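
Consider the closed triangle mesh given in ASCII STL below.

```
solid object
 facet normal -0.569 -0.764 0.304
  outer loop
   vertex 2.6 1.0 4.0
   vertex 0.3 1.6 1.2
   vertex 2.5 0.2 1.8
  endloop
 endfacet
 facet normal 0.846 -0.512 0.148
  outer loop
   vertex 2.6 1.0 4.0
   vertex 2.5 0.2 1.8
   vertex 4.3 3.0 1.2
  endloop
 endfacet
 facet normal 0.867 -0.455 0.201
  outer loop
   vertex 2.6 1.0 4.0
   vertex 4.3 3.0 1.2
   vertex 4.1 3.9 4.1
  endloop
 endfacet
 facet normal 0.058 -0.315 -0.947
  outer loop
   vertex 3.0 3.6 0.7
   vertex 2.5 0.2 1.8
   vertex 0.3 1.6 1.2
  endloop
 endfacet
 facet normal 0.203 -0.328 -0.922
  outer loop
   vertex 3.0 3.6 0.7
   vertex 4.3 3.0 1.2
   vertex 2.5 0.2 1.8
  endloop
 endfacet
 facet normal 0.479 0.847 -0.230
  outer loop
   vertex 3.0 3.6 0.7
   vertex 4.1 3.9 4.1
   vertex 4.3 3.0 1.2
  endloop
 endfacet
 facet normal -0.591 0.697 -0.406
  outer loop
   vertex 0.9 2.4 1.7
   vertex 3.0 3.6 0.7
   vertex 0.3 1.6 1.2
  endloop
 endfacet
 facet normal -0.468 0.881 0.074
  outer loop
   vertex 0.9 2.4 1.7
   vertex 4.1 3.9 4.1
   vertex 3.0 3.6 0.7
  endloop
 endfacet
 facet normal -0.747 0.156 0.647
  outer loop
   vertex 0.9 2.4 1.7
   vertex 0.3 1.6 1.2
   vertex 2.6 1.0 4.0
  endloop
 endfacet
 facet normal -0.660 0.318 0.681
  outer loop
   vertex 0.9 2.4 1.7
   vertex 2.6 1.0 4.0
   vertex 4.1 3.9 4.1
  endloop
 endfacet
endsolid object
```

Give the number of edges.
15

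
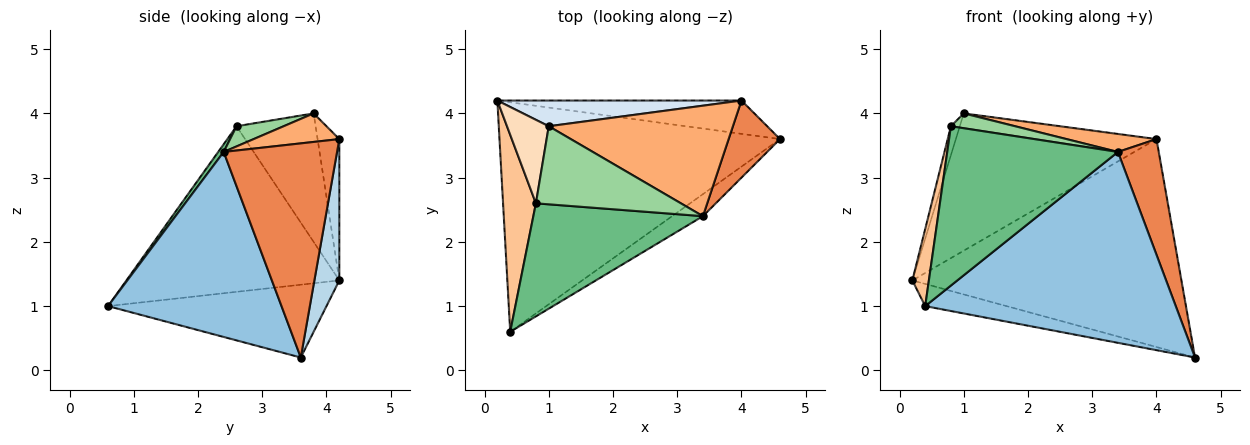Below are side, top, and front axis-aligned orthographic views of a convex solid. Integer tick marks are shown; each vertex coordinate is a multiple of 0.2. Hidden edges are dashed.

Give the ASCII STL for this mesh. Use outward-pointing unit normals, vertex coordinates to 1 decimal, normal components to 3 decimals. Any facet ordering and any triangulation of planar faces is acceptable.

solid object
 facet normal -0.250 0.093 -0.964
  outer loop
   vertex 0.4 0.6 1.0
   vertex 0.2 4.2 1.4
   vertex 4.6 3.6 0.2
  endloop
 endfacet
 facet normal 0.567 -0.819 -0.094
  outer loop
   vertex 3.4 2.4 3.4
   vertex 0.4 0.6 1.0
   vertex 4.6 3.6 0.2
  endloop
 endfacet
 facet normal 0.091 0.983 -0.157
  outer loop
   vertex 4.0 4.2 3.6
   vertex 4.6 3.6 0.2
   vertex 0.2 4.2 1.4
  endloop
 endfacet
 facet normal -0.106 0.977 0.183
  outer loop
   vertex 4.0 4.2 3.6
   vertex 0.2 4.2 1.4
   vertex 1.0 3.8 4.0
  endloop
 endfacet
 facet normal 0.918 -0.330 0.220
  outer loop
   vertex 4.0 4.2 3.6
   vertex 3.4 2.4 3.4
   vertex 4.6 3.6 0.2
  endloop
 endfacet
 facet normal 0.151 -0.159 0.976
  outer loop
   vertex 4.0 4.2 3.6
   vertex 1.0 3.8 4.0
   vertex 3.4 2.4 3.4
  endloop
 endfacet
 facet normal -0.978 -0.076 0.194
  outer loop
   vertex 0.8 2.6 3.8
   vertex 0.2 4.2 1.4
   vertex 0.4 0.6 1.0
  endloop
 endfacet
 facet normal -0.946 0.106 0.307
  outer loop
   vertex 0.8 2.6 3.8
   vertex 1.0 3.8 4.0
   vertex 0.2 4.2 1.4
  endloop
 endfacet
 facet normal 0.026 -0.815 0.579
  outer loop
   vertex 0.8 2.6 3.8
   vertex 0.4 0.6 1.0
   vertex 3.4 2.4 3.4
  endloop
 endfacet
 facet normal 0.136 -0.185 0.973
  outer loop
   vertex 0.8 2.6 3.8
   vertex 3.4 2.4 3.4
   vertex 1.0 3.8 4.0
  endloop
 endfacet
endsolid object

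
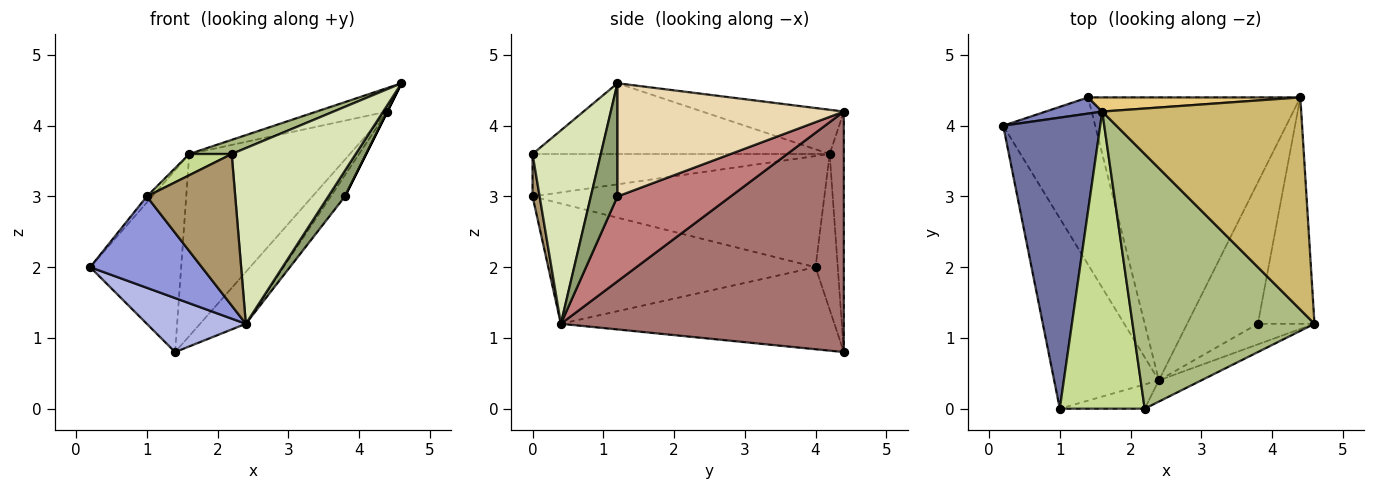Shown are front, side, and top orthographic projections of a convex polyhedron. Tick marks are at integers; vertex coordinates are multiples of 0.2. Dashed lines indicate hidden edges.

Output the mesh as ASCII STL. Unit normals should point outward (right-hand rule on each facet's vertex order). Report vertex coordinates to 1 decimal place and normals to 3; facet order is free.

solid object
 facet normal -0.753 0.014 0.657
  outer loop
   vertex 1.6 4.2 3.6
   vertex 0.2 4.0 2.0
   vertex 1.0 0.0 3.0
  endloop
 endfacet
 facet normal -0.237 0.968 0.086
  outer loop
   vertex 1.6 4.2 3.6
   vertex 1.4 4.4 0.8
   vertex 0.2 4.0 2.0
  endloop
 endfacet
 facet normal -0.719 -0.300 -0.626
  outer loop
   vertex 2.4 0.4 1.2
   vertex 1.0 0.0 3.0
   vertex 0.2 4.0 2.0
  endloop
 endfacet
 facet normal -0.647 -0.234 -0.725
  outer loop
   vertex 2.4 0.4 1.2
   vertex 0.2 4.0 2.0
   vertex 1.4 4.4 0.8
  endloop
 endfacet
 facet normal 0.781 -0.488 -0.390
  outer loop
   vertex 2.4 0.4 1.2
   vertex 3.8 1.2 3.0
   vertex 4.6 1.2 4.6
  endloop
 endfacet
 facet normal -0.362 -0.052 0.931
  outer loop
   vertex 2.2 0.0 3.6
   vertex 4.6 1.2 4.6
   vertex 1.6 4.2 3.6
  endloop
 endfacet
 facet normal -0.446 -0.064 0.893
  outer loop
   vertex 2.2 0.0 3.6
   vertex 1.6 4.2 3.6
   vertex 1.0 0.0 3.0
  endloop
 endfacet
 facet normal 0.479 -0.871 -0.105
  outer loop
   vertex 2.2 0.0 3.6
   vertex 2.4 0.4 1.2
   vertex 4.6 1.2 4.6
  endloop
 endfacet
 facet normal 0.079 -0.984 -0.157
  outer loop
   vertex 2.2 0.0 3.6
   vertex 1.0 0.0 3.0
   vertex 2.4 0.4 1.2
  endloop
 endfacet
 facet normal -0.216 0.108 0.970
  outer loop
   vertex 4.4 4.4 4.2
   vertex 1.6 4.2 3.6
   vertex 4.6 1.2 4.6
  endloop
 endfacet
 facet normal -0.087 0.993 0.077
  outer loop
   vertex 4.4 4.4 4.2
   vertex 1.4 4.4 0.8
   vertex 1.6 4.2 3.6
  endloop
 endfacet
 facet normal 0.894 0.000 -0.447
  outer loop
   vertex 4.4 4.4 4.2
   vertex 4.6 1.2 4.6
   vertex 3.8 1.2 3.0
  endloop
 endfacet
 facet normal 0.744 0.120 -0.657
  outer loop
   vertex 4.4 4.4 4.2
   vertex 2.4 0.4 1.2
   vertex 1.4 4.4 0.8
  endloop
 endfacet
 facet normal 0.765 0.096 -0.637
  outer loop
   vertex 4.4 4.4 4.2
   vertex 3.8 1.2 3.0
   vertex 2.4 0.4 1.2
  endloop
 endfacet
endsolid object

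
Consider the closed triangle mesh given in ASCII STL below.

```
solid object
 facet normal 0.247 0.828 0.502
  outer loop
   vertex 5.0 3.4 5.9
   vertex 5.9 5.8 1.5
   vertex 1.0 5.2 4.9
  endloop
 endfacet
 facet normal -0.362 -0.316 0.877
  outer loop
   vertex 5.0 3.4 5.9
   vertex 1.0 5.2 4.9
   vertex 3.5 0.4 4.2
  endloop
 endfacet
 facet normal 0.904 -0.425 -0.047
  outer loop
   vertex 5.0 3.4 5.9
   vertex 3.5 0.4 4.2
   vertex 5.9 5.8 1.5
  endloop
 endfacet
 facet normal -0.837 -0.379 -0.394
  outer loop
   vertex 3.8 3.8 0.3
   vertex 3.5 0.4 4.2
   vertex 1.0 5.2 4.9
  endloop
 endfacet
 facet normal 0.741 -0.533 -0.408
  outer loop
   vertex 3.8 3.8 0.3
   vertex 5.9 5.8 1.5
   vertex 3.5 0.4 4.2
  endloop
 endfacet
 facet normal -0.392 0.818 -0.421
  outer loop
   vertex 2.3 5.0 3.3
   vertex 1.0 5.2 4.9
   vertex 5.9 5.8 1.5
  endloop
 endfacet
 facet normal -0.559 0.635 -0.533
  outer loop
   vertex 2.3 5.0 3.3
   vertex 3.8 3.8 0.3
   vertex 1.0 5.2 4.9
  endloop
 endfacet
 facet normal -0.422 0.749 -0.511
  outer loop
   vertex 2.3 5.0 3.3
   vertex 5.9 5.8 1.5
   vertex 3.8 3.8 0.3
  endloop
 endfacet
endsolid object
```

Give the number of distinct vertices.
6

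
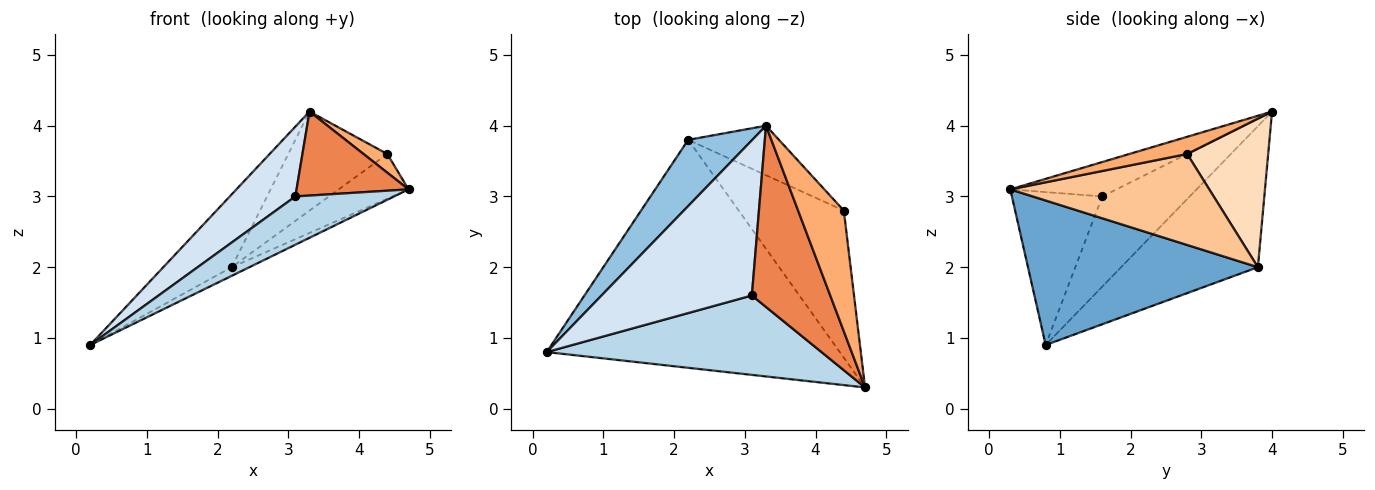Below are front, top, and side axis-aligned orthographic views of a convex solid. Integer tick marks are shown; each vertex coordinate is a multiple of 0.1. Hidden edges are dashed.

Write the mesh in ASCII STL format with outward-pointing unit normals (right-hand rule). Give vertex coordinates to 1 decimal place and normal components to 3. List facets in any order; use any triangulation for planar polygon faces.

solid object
 facet normal 0.442 0.034 -0.896
  outer loop
   vertex 2.2 3.8 2.0
   vertex 4.7 0.3 3.1
   vertex 0.2 0.8 0.9
  endloop
 endfacet
 facet normal -0.829 0.414 0.377
  outer loop
   vertex 2.2 3.8 2.0
   vertex 0.2 0.8 0.9
   vertex 3.3 4.0 4.2
  endloop
 endfacet
 facet normal -0.429 -0.469 0.772
  outer loop
   vertex 3.1 1.6 3.0
   vertex 0.2 0.8 0.9
   vertex 4.7 0.3 3.1
  endloop
 endfacet
 facet normal -0.480 -0.360 0.800
  outer loop
   vertex 3.1 1.6 3.0
   vertex 3.3 4.0 4.2
   vertex 0.2 0.8 0.9
  endloop
 endfacet
 facet normal -0.370 -0.391 0.843
  outer loop
   vertex 3.1 1.6 3.0
   vertex 4.7 0.3 3.1
   vertex 3.3 4.0 4.2
  endloop
 endfacet
 facet normal 0.349 -0.143 0.926
  outer loop
   vertex 4.4 2.8 3.6
   vertex 3.3 4.0 4.2
   vertex 4.7 0.3 3.1
  endloop
 endfacet
 facet normal 0.638 0.224 -0.737
  outer loop
   vertex 4.4 2.8 3.6
   vertex 4.7 0.3 3.1
   vertex 2.2 3.8 2.0
  endloop
 endfacet
 facet normal 0.591 0.722 -0.361
  outer loop
   vertex 4.4 2.8 3.6
   vertex 2.2 3.8 2.0
   vertex 3.3 4.0 4.2
  endloop
 endfacet
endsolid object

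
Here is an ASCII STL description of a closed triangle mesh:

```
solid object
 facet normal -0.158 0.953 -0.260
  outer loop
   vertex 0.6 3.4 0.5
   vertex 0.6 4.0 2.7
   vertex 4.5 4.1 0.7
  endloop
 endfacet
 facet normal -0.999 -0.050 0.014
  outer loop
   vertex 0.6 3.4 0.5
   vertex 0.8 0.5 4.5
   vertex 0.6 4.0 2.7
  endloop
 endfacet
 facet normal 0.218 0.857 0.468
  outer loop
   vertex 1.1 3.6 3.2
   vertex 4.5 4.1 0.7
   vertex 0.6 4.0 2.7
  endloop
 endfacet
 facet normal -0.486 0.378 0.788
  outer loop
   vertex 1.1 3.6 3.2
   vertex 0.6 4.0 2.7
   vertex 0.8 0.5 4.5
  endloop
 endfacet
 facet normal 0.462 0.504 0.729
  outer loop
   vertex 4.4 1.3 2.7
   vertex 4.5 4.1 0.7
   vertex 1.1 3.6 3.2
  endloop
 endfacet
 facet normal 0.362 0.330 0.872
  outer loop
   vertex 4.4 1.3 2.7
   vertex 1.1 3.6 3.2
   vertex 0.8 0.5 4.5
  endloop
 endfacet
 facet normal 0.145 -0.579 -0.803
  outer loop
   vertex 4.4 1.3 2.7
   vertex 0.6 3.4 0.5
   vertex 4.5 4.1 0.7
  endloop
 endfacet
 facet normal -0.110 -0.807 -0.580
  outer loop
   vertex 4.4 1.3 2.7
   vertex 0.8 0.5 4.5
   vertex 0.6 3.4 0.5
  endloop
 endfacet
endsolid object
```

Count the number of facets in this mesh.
8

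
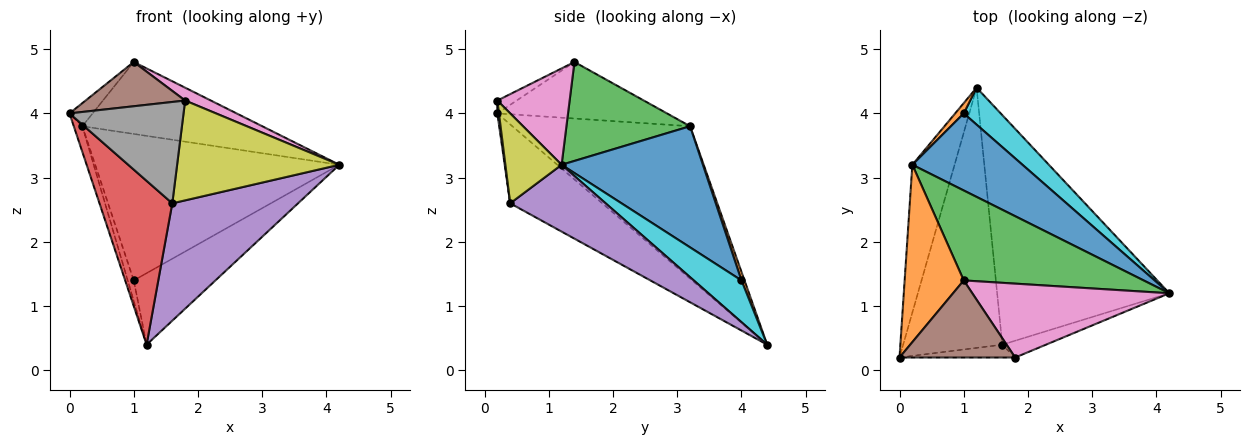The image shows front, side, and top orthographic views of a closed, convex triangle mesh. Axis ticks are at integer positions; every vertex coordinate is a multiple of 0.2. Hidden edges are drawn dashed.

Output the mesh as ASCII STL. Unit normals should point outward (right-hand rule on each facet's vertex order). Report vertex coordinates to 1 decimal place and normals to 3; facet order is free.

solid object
 facet normal -0.963 0.046 -0.267
  outer loop
   vertex 0.2 3.2 3.8
   vertex 1.2 4.4 0.4
   vertex 0.0 0.2 4.0
  endloop
 endfacet
 facet normal -0.688 0.094 0.719
  outer loop
   vertex 0.2 3.2 3.8
   vertex 0.0 0.2 4.0
   vertex 1.0 1.4 4.8
  endloop
 endfacet
 facet normal 0.395 0.574 0.717
  outer loop
   vertex 0.2 3.2 3.8
   vertex 1.0 1.4 4.8
   vertex 4.2 1.2 3.2
  endloop
 endfacet
 facet normal -0.559 -0.442 -0.702
  outer loop
   vertex 1.6 0.4 2.6
   vertex 0.0 0.2 4.0
   vertex 1.2 4.4 0.4
  endloop
 endfacet
 facet normal 0.327 -0.430 -0.842
  outer loop
   vertex 1.6 0.4 2.6
   vertex 1.2 4.4 0.4
   vertex 4.2 1.2 3.2
  endloop
 endfacet
 facet normal -0.096 -0.496 0.863
  outer loop
   vertex 1.8 0.2 4.2
   vertex 1.0 1.4 4.8
   vertex 0.0 0.2 4.0
  endloop
 endfacet
 facet normal 0.434 -0.154 0.888
  outer loop
   vertex 1.8 0.2 4.2
   vertex 4.2 1.2 3.2
   vertex 1.0 1.4 4.8
  endloop
 endfacet
 facet normal 0.014 -0.992 -0.126
  outer loop
   vertex 1.8 0.2 4.2
   vertex 0.0 0.2 4.0
   vertex 1.6 0.4 2.6
  endloop
 endfacet
 facet normal 0.323 -0.933 -0.157
  outer loop
   vertex 1.8 0.2 4.2
   vertex 1.6 0.4 2.6
   vertex 4.2 1.2 3.2
  endloop
 endfacet
 facet normal 0.461 0.788 0.408
  outer loop
   vertex 1.0 4.0 1.4
   vertex 4.2 1.2 3.2
   vertex 1.2 4.4 0.4
  endloop
 endfacet
 facet normal 0.456 0.788 0.415
  outer loop
   vertex 1.0 4.0 1.4
   vertex 0.2 3.2 3.8
   vertex 4.2 1.2 3.2
  endloop
 endfacet
 facet normal 0.408 0.816 0.408
  outer loop
   vertex 1.0 4.0 1.4
   vertex 1.2 4.4 0.4
   vertex 0.2 3.2 3.8
  endloop
 endfacet
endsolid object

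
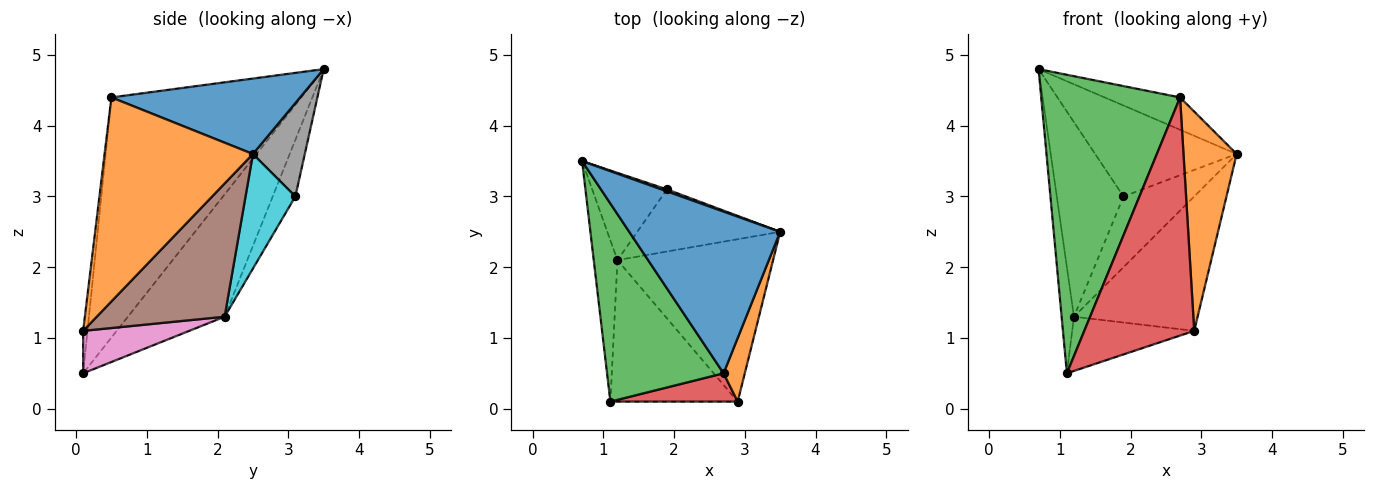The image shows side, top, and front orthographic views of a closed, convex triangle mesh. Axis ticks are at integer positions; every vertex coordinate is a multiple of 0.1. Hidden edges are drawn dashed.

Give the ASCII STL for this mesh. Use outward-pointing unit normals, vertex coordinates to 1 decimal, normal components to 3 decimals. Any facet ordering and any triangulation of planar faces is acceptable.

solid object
 facet normal 0.440 0.176 0.880
  outer loop
   vertex 2.7 0.5 4.4
   vertex 3.5 2.5 3.6
   vertex 0.7 3.5 4.8
  endloop
 endfacet
 facet normal 0.937 -0.336 0.097
  outer loop
   vertex 2.7 0.5 4.4
   vertex 2.9 0.1 1.1
   vertex 3.5 2.5 3.6
  endloop
 endfacet
 facet normal -0.752 -0.550 0.365
  outer loop
   vertex 2.7 0.5 4.4
   vertex 0.7 3.5 4.8
   vertex 1.1 0.1 0.5
  endloop
 endfacet
 facet normal -0.039 -0.992 0.118
  outer loop
   vertex 2.7 0.5 4.4
   vertex 1.1 0.1 0.5
   vertex 2.9 0.1 1.1
  endloop
 endfacet
 facet normal -0.974 0.124 -0.189
  outer loop
   vertex 1.2 2.1 1.3
   vertex 1.1 0.1 0.5
   vertex 0.7 3.5 4.8
  endloop
 endfacet
 facet normal 0.551 0.532 -0.643
  outer loop
   vertex 1.2 2.1 1.3
   vertex 3.5 2.5 3.6
   vertex 2.9 0.1 1.1
  endloop
 endfacet
 facet normal 0.297 0.342 -0.892
  outer loop
   vertex 1.2 2.1 1.3
   vertex 2.9 0.1 1.1
   vertex 1.1 0.1 0.5
  endloop
 endfacet
 facet normal 0.344 0.939 0.021
  outer loop
   vertex 1.9 3.1 3.0
   vertex 0.7 3.5 4.8
   vertex 3.5 2.5 3.6
  endloop
 endfacet
 facet normal -0.296 0.872 -0.391
  outer loop
   vertex 1.9 3.1 3.0
   vertex 1.2 2.1 1.3
   vertex 0.7 3.5 4.8
  endloop
 endfacet
 facet normal 0.468 0.664 -0.583
  outer loop
   vertex 1.9 3.1 3.0
   vertex 3.5 2.5 3.6
   vertex 1.2 2.1 1.3
  endloop
 endfacet
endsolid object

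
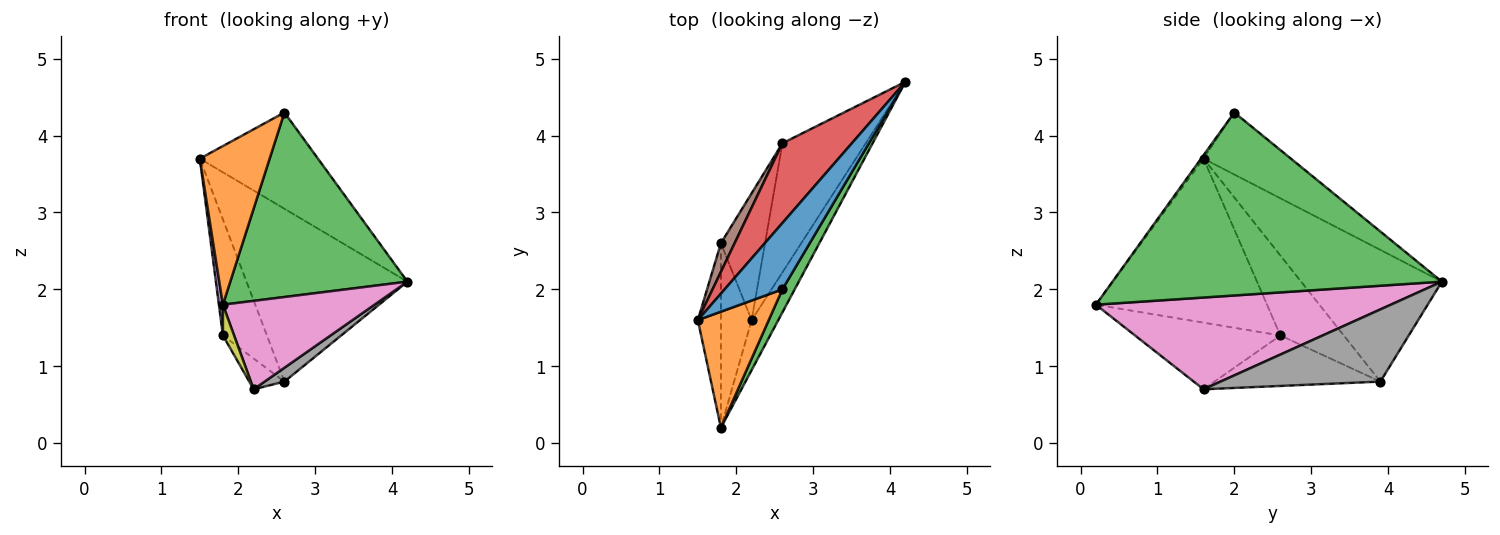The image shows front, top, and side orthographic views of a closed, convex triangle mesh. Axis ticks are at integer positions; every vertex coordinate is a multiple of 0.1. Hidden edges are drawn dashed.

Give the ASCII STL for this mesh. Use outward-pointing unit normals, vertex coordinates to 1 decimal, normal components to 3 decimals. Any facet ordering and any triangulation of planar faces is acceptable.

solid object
 facet normal -0.520 0.703 0.485
  outer loop
   vertex 2.6 2.0 4.3
   vertex 4.2 4.7 2.1
   vertex 1.5 1.6 3.7
  endloop
 endfacet
 facet normal -0.028 -0.807 0.590
  outer loop
   vertex 2.6 2.0 4.3
   vertex 1.5 1.6 3.7
   vertex 1.8 0.2 1.8
  endloop
 endfacet
 facet normal 0.879 -0.473 0.059
  outer loop
   vertex 2.6 2.0 4.3
   vertex 1.8 0.2 1.8
   vertex 4.2 4.7 2.1
  endloop
 endfacet
 facet normal -0.622 0.711 0.328
  outer loop
   vertex 2.6 3.9 0.8
   vertex 1.5 1.6 3.7
   vertex 4.2 4.7 2.1
  endloop
 endfacet
 facet normal -0.990 -0.023 -0.139
  outer loop
   vertex 1.8 2.6 1.4
   vertex 1.8 0.2 1.8
   vertex 1.5 1.6 3.7
  endloop
 endfacet
 facet normal -0.813 0.565 0.140
  outer loop
   vertex 1.8 2.6 1.4
   vertex 1.5 1.6 3.7
   vertex 2.6 3.9 0.8
  endloop
 endfacet
 facet normal 0.861 -0.443 -0.250
  outer loop
   vertex 2.2 1.6 0.7
   vertex 4.2 4.7 2.1
   vertex 1.8 0.2 1.8
  endloop
 endfacet
 facet normal 0.653 -0.081 -0.753
  outer loop
   vertex 2.2 1.6 0.7
   vertex 2.6 3.9 0.8
   vertex 4.2 4.7 2.1
  endloop
 endfacet
 facet normal -0.906 -0.070 -0.418
  outer loop
   vertex 2.2 1.6 0.7
   vertex 1.8 0.2 1.8
   vertex 1.8 2.6 1.4
  endloop
 endfacet
 facet normal -0.743 0.158 -0.650
  outer loop
   vertex 2.2 1.6 0.7
   vertex 1.8 2.6 1.4
   vertex 2.6 3.9 0.8
  endloop
 endfacet
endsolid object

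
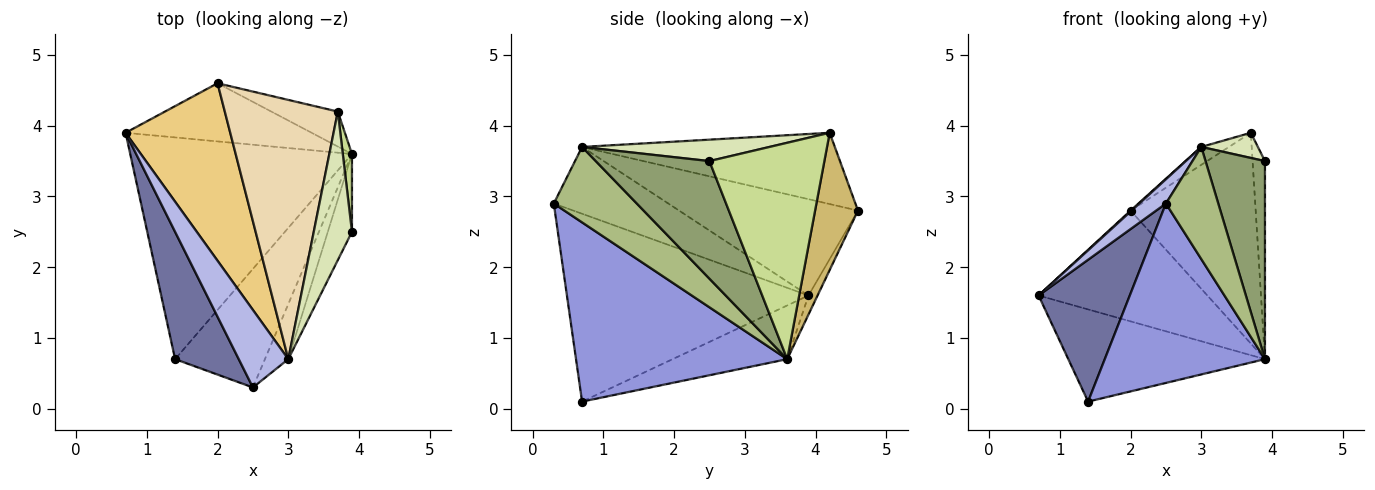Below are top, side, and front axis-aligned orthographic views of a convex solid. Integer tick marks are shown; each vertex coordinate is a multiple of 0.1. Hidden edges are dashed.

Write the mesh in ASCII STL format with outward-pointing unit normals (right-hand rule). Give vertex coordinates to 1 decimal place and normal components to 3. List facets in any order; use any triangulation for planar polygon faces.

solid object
 facet normal -0.892 -0.337 0.302
  outer loop
   vertex 2.5 0.3 2.9
   vertex 0.7 3.9 1.6
   vertex 1.4 0.7 0.1
  endloop
 endfacet
 facet normal -0.218 0.375 -0.901
  outer loop
   vertex 3.9 3.6 0.7
   vertex 1.4 0.7 0.1
   vertex 0.7 3.9 1.6
  endloop
 endfacet
 facet normal 0.740 -0.561 -0.371
  outer loop
   vertex 3.9 3.6 0.7
   vertex 2.5 0.3 2.9
   vertex 1.4 0.7 0.1
  endloop
 endfacet
 facet normal -0.790 -0.184 0.585
  outer loop
   vertex 3.0 0.7 3.7
   vertex 0.7 3.9 1.6
   vertex 2.5 0.3 2.9
  endloop
 endfacet
 facet normal 0.872 -0.456 -0.179
  outer loop
   vertex 3.0 0.7 3.7
   vertex 3.9 3.6 0.7
   vertex 3.9 2.5 3.5
  endloop
 endfacet
 facet normal 0.818 -0.516 -0.253
  outer loop
   vertex 3.0 0.7 3.7
   vertex 2.5 0.3 2.9
   vertex 3.9 3.6 0.7
  endloop
 endfacet
 facet normal 0.993 0.107 0.042
  outer loop
   vertex 3.7 4.2 3.9
   vertex 3.9 2.5 3.5
   vertex 3.9 3.6 0.7
  endloop
 endfacet
 facet normal 0.484 -0.146 0.863
  outer loop
   vertex 3.7 4.2 3.9
   vertex 3.0 0.7 3.7
   vertex 3.9 2.5 3.5
  endloop
 endfacet
 facet normal -0.048 0.884 -0.464
  outer loop
   vertex 2.0 4.6 2.8
   vertex 3.9 3.6 0.7
   vertex 0.7 3.9 1.6
  endloop
 endfacet
 facet normal 0.320 0.935 -0.155
  outer loop
   vertex 2.0 4.6 2.8
   vertex 3.7 4.2 3.9
   vertex 3.9 3.6 0.7
  endloop
 endfacet
 facet normal -0.677 -0.004 0.736
  outer loop
   vertex 2.0 4.6 2.8
   vertex 0.7 3.9 1.6
   vertex 3.0 0.7 3.7
  endloop
 endfacet
 facet normal -0.533 0.058 0.844
  outer loop
   vertex 2.0 4.6 2.8
   vertex 3.0 0.7 3.7
   vertex 3.7 4.2 3.9
  endloop
 endfacet
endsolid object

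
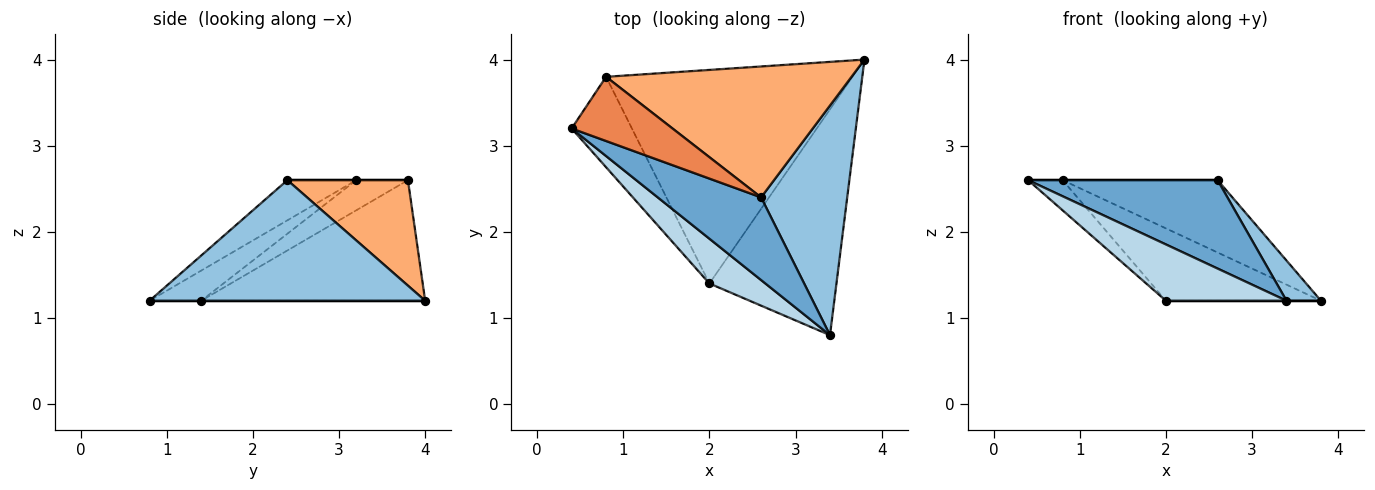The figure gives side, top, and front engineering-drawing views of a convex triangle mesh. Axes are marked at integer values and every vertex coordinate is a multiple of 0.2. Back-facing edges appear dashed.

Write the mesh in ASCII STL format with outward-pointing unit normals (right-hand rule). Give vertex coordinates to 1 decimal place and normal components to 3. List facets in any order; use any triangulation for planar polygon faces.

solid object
 facet normal -0.257 -0.706 0.660
  outer loop
   vertex 2.6 2.4 2.6
   vertex 0.4 3.2 2.6
   vertex 3.4 0.8 1.2
  endloop
 endfacet
 facet normal 0.810 -0.101 0.578
  outer loop
   vertex 2.6 2.4 2.6
   vertex 3.4 0.8 1.2
   vertex 3.8 4.0 1.2
  endloop
 endfacet
 facet normal -0.318 -0.742 0.590
  outer loop
   vertex 2.0 1.4 1.2
   vertex 3.4 0.8 1.2
   vertex 0.4 3.2 2.6
  endloop
 endfacet
 facet normal 0.000 0.000 -1.000
  outer loop
   vertex 2.0 1.4 1.2
   vertex 3.8 4.0 1.2
   vertex 3.4 0.8 1.2
  endloop
 endfacet
 facet normal 0.000 0.000 1.000
  outer loop
   vertex 0.8 3.8 2.6
   vertex 0.4 3.2 2.6
   vertex 2.6 2.4 2.6
  endloop
 endfacet
 facet normal 0.352 0.453 0.819
  outer loop
   vertex 0.8 3.8 2.6
   vertex 2.6 2.4 2.6
   vertex 3.8 4.0 1.2
  endloop
 endfacet
 facet normal -0.429 0.286 -0.857
  outer loop
   vertex 0.8 3.8 2.6
   vertex 2.0 1.4 1.2
   vertex 0.4 3.2 2.6
  endloop
 endfacet
 facet normal -0.420 0.291 -0.859
  outer loop
   vertex 0.8 3.8 2.6
   vertex 3.8 4.0 1.2
   vertex 2.0 1.4 1.2
  endloop
 endfacet
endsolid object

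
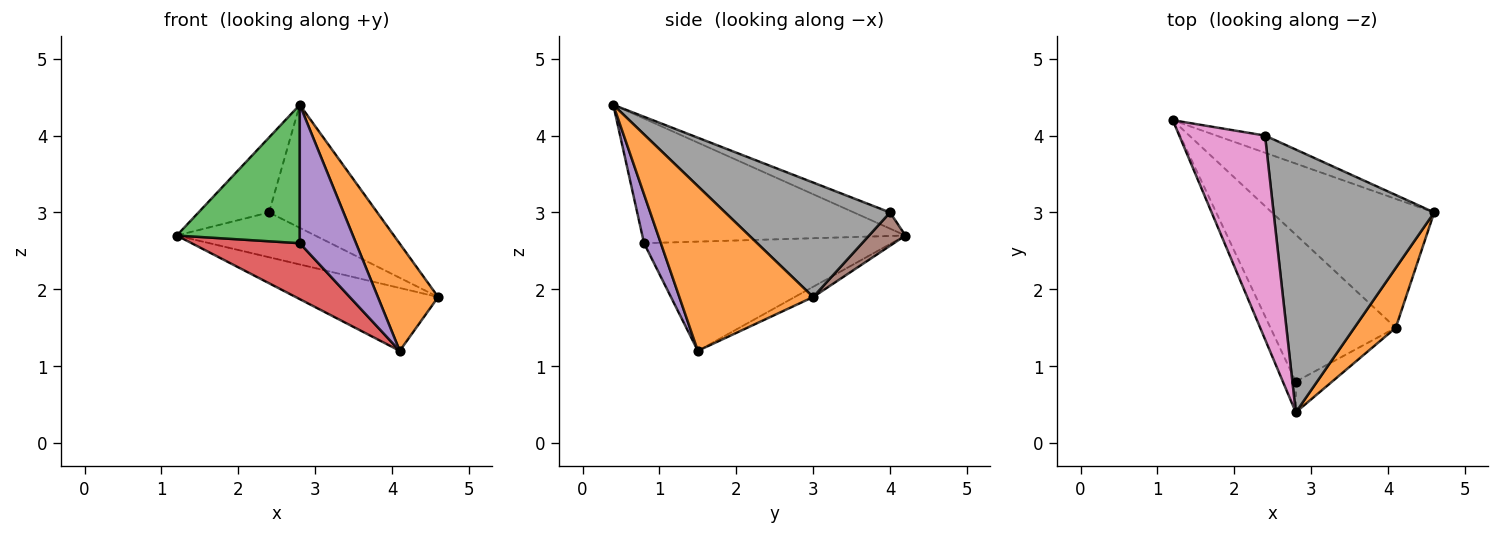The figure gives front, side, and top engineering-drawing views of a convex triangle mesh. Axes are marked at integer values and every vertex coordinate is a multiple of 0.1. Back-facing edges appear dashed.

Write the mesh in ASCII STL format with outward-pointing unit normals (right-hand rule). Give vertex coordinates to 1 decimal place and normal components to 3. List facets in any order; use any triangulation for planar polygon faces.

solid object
 facet normal -0.057 0.438 -0.897
  outer loop
   vertex 4.1 1.5 1.2
   vertex 1.2 4.2 2.7
   vertex 4.6 3.0 1.9
  endloop
 endfacet
 facet normal 0.889 -0.400 0.223
  outer loop
   vertex 4.1 1.5 1.2
   vertex 4.6 3.0 1.9
   vertex 2.8 0.4 4.4
  endloop
 endfacet
 facet normal -0.902 -0.422 -0.094
  outer loop
   vertex 2.8 0.8 2.6
   vertex 2.8 0.4 4.4
   vertex 1.2 4.2 2.7
  endloop
 endfacet
 facet normal -0.632 -0.276 -0.724
  outer loop
   vertex 2.8 0.8 2.6
   vertex 1.2 4.2 2.7
   vertex 4.1 1.5 1.2
  endloop
 endfacet
 facet normal 0.280 -0.937 -0.208
  outer loop
   vertex 2.8 0.8 2.6
   vertex 4.1 1.5 1.2
   vertex 2.8 0.4 4.4
  endloop
 endfacet
 facet normal 0.238 0.907 -0.348
  outer loop
   vertex 2.4 4.0 3.0
   vertex 4.6 3.0 1.9
   vertex 1.2 4.2 2.7
  endloop
 endfacet
 facet normal -0.174 0.340 0.924
  outer loop
   vertex 2.4 4.0 3.0
   vertex 1.2 4.2 2.7
   vertex 2.8 0.4 4.4
  endloop
 endfacet
 facet normal 0.542 0.356 0.761
  outer loop
   vertex 2.4 4.0 3.0
   vertex 2.8 0.4 4.4
   vertex 4.6 3.0 1.9
  endloop
 endfacet
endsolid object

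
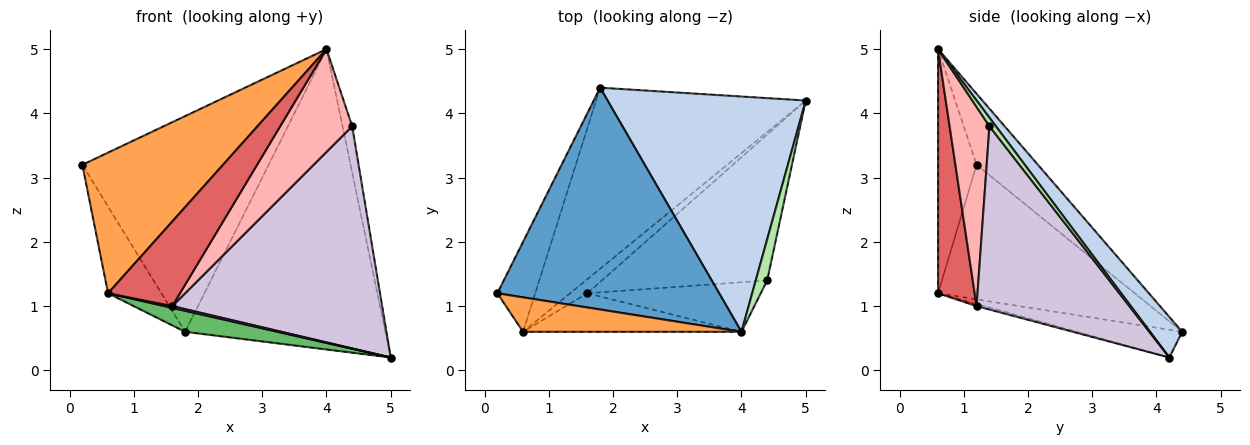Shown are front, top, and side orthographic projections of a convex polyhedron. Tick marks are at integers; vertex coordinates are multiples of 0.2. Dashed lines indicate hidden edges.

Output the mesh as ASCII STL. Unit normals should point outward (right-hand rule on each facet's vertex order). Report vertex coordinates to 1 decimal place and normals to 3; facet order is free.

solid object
 facet normal -0.224 0.680 0.699
  outer loop
   vertex 1.8 4.4 0.6
   vertex 0.2 1.2 3.2
   vertex 4.0 0.6 5.0
  endloop
 endfacet
 facet normal 0.125 0.781 0.612
  outer loop
   vertex 1.8 4.4 0.6
   vertex 4.0 0.6 5.0
   vertex 5.0 4.2 0.2
  endloop
 endfacet
 facet normal -0.257 -0.939 0.230
  outer loop
   vertex 0.6 0.6 1.2
   vertex 4.0 0.6 5.0
   vertex 0.2 1.2 3.2
  endloop
 endfacet
 facet normal -0.931 0.253 -0.262
  outer loop
   vertex 0.6 0.6 1.2
   vertex 0.2 1.2 3.2
   vertex 1.8 4.4 0.6
  endloop
 endfacet
 facet normal -0.130 -0.114 -0.985
  outer loop
   vertex 0.6 0.6 1.2
   vertex 1.8 4.4 0.6
   vertex 5.0 4.2 0.2
  endloop
 endfacet
 facet normal 0.446 0.669 0.595
  outer loop
   vertex 4.4 1.4 3.8
   vertex 5.0 4.2 0.2
   vertex 4.0 0.6 5.0
  endloop
 endfacet
 facet normal 0.420 -0.826 -0.376
  outer loop
   vertex 1.6 1.2 1.0
   vertex 4.0 0.6 5.0
   vertex 0.6 0.6 1.2
  endloop
 endfacet
 facet normal 0.446 -0.806 -0.389
  outer loop
   vertex 1.6 1.2 1.0
   vertex 4.4 1.4 3.8
   vertex 4.0 0.6 5.0
  endloop
 endfacet
 facet normal -0.123 -0.123 -0.985
  outer loop
   vertex 1.6 1.2 1.0
   vertex 0.6 0.6 1.2
   vertex 5.0 4.2 0.2
  endloop
 endfacet
 facet normal 0.520 -0.714 -0.469
  outer loop
   vertex 1.6 1.2 1.0
   vertex 5.0 4.2 0.2
   vertex 4.4 1.4 3.8
  endloop
 endfacet
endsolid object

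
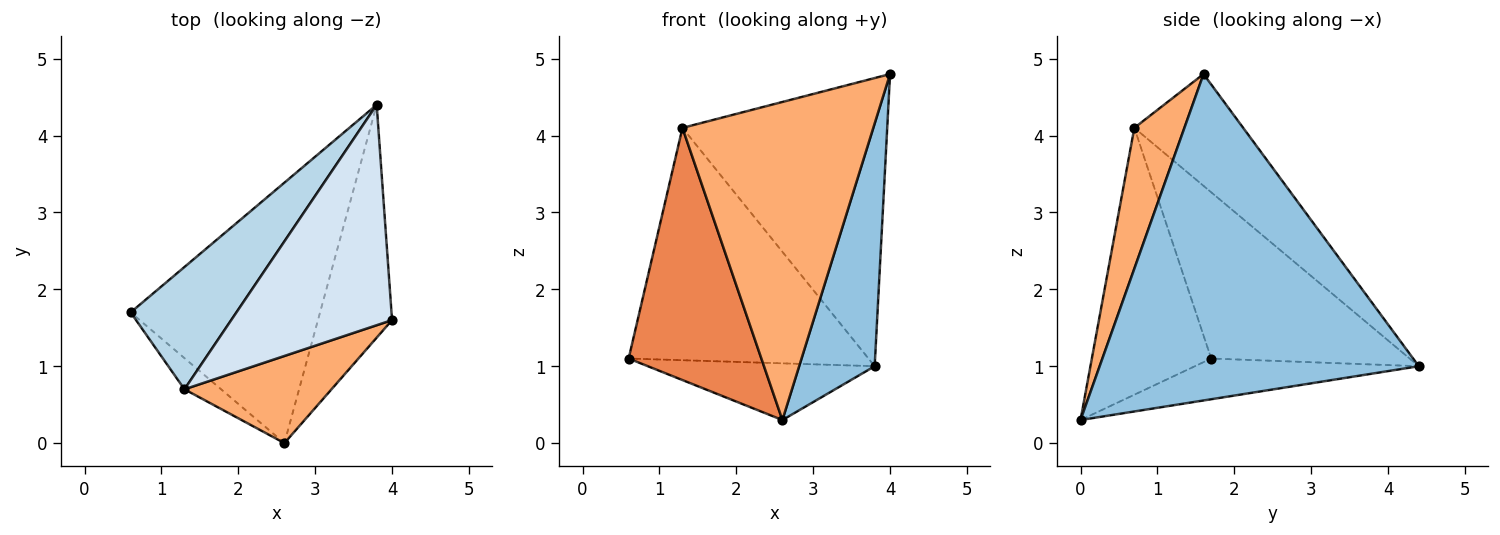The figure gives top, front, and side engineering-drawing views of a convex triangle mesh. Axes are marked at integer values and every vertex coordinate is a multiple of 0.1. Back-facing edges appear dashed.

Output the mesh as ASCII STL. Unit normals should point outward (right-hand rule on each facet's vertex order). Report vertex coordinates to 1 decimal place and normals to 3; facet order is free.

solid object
 facet normal -0.206 0.208 -0.956
  outer loop
   vertex 2.6 0.0 0.3
   vertex 0.6 1.7 1.1
   vertex 3.8 4.4 1.0
  endloop
 endfacet
 facet normal 0.950 -0.225 -0.216
  outer loop
   vertex 2.6 0.0 0.3
   vertex 3.8 4.4 1.0
   vertex 4.0 1.6 4.8
  endloop
 endfacet
 facet normal -0.591 0.714 0.376
  outer loop
   vertex 1.3 0.7 4.1
   vertex 3.8 4.4 1.0
   vertex 0.6 1.7 1.1
  endloop
 endfacet
 facet normal -0.389 0.732 0.560
  outer loop
   vertex 1.3 0.7 4.1
   vertex 4.0 1.6 4.8
   vertex 3.8 4.4 1.0
  endloop
 endfacet
 facet normal -0.666 -0.740 -0.091
  outer loop
   vertex 1.3 0.7 4.1
   vertex 0.6 1.7 1.1
   vertex 2.6 0.0 0.3
  endloop
 endfacet
 facet normal 0.245 -0.935 0.256
  outer loop
   vertex 1.3 0.7 4.1
   vertex 2.6 0.0 0.3
   vertex 4.0 1.6 4.8
  endloop
 endfacet
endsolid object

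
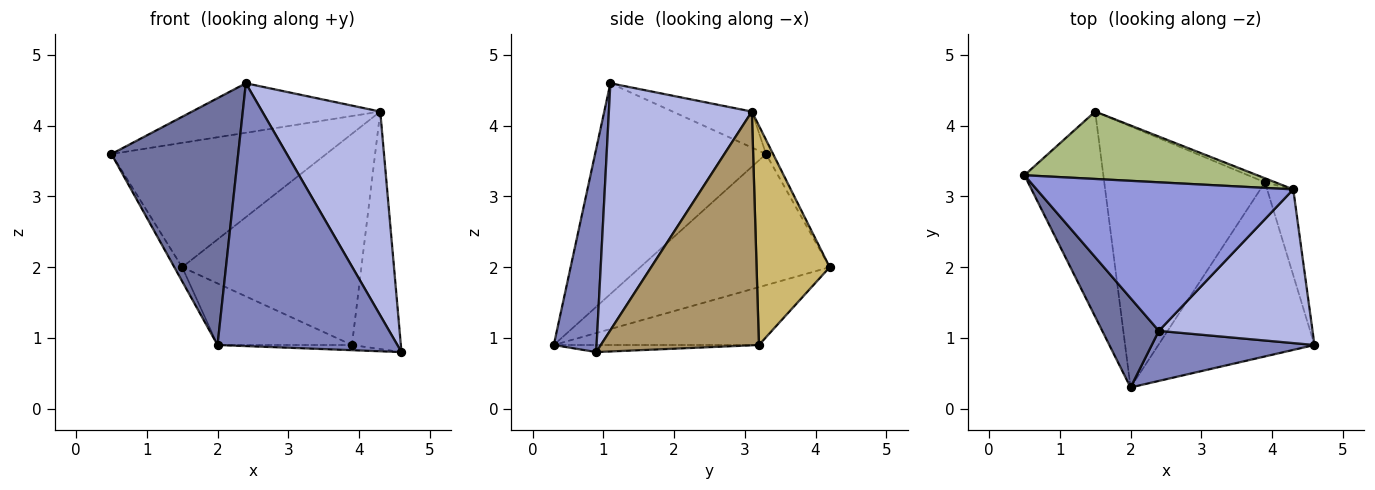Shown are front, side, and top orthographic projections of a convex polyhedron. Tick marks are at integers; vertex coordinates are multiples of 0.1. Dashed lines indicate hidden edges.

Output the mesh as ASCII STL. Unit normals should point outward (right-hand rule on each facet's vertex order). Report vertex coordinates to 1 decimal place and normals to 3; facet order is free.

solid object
 facet normal -0.785 -0.582 0.211
  outer loop
   vertex 2.4 1.1 4.6
   vertex 0.5 3.3 3.6
   vertex 2.0 0.3 0.9
  endloop
 endfacet
 facet normal 0.228 -0.957 0.182
  outer loop
   vertex 2.4 1.1 4.6
   vertex 2.0 0.3 0.9
   vertex 4.6 0.9 0.8
  endloop
 endfacet
 facet normal -0.132 0.313 0.940
  outer loop
   vertex 4.3 3.1 4.2
   vertex 0.5 3.3 3.6
   vertex 2.4 1.1 4.6
  endloop
 endfacet
 facet normal 0.695 -0.574 0.433
  outer loop
   vertex 4.3 3.1 4.2
   vertex 2.4 1.1 4.6
   vertex 4.6 0.9 0.8
  endloop
 endfacet
 facet normal -0.856 0.036 -0.515
  outer loop
   vertex 1.5 4.2 2.0
   vertex 2.0 0.3 0.9
   vertex 0.5 3.3 3.6
  endloop
 endfacet
 facet normal -0.029 0.879 0.476
  outer loop
   vertex 1.5 4.2 2.0
   vertex 0.5 3.3 3.6
   vertex 4.3 3.1 4.2
  endloop
 endfacet
 facet normal -0.045 0.030 -0.999
  outer loop
   vertex 3.9 3.2 0.9
   vertex 4.6 0.9 0.8
   vertex 2.0 0.3 0.9
  endloop
 endfacet
 facet normal -0.331 0.217 -0.919
  outer loop
   vertex 3.9 3.2 0.9
   vertex 2.0 0.3 0.9
   vertex 1.5 4.2 2.0
  endloop
 endfacet
 facet normal 0.950 0.294 -0.106
  outer loop
   vertex 3.9 3.2 0.9
   vertex 4.3 3.1 4.2
   vertex 4.6 0.9 0.8
  endloop
 endfacet
 facet normal 0.378 0.926 -0.018
  outer loop
   vertex 3.9 3.2 0.9
   vertex 1.5 4.2 2.0
   vertex 4.3 3.1 4.2
  endloop
 endfacet
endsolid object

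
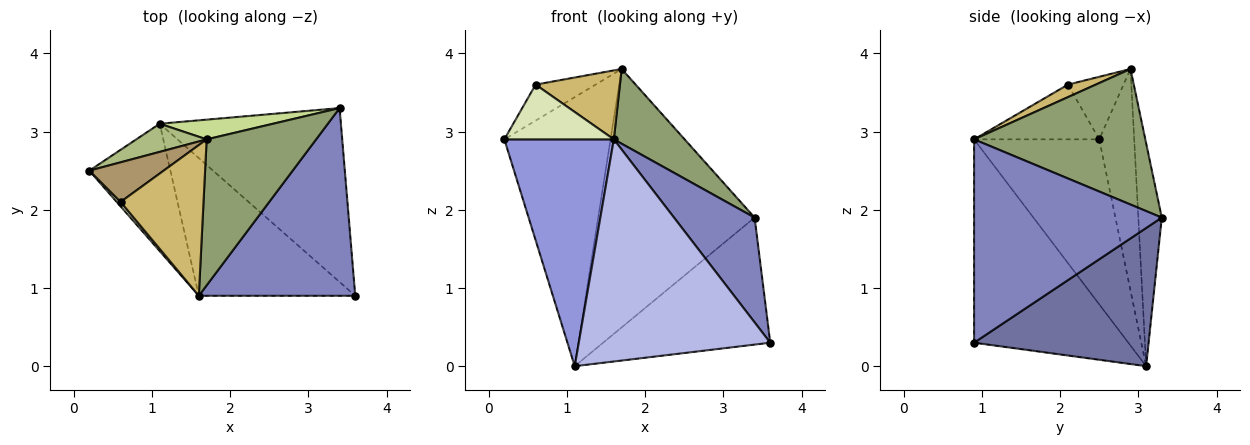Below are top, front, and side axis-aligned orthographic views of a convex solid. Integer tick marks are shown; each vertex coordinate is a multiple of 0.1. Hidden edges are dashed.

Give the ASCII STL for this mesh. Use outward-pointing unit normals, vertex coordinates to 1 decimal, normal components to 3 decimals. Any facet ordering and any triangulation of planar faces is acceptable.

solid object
 facet normal 0.524 0.502 -0.688
  outer loop
   vertex 1.1 3.1 0.0
   vertex 3.4 3.3 1.9
   vertex 3.6 0.9 0.3
  endloop
 endfacet
 facet normal 0.750 -0.322 0.577
  outer loop
   vertex 1.6 0.9 2.9
   vertex 3.6 0.9 0.3
   vertex 3.4 3.3 1.9
  endloop
 endfacet
 facet normal -0.706 -0.618 -0.347
  outer loop
   vertex 1.6 0.9 2.9
   vertex 0.2 2.5 2.9
   vertex 1.1 3.1 0.0
  endloop
 endfacet
 facet normal -0.565 -0.701 -0.435
  outer loop
   vertex 1.6 0.9 2.9
   vertex 1.1 3.1 0.0
   vertex 3.6 0.9 0.3
  endloop
 endfacet
 facet normal 0.741 -0.306 0.598
  outer loop
   vertex 1.7 2.9 3.8
   vertex 1.6 0.9 2.9
   vertex 3.4 3.3 1.9
  endloop
 endfacet
 facet normal -0.311 0.945 0.099
  outer loop
   vertex 1.7 2.9 3.8
   vertex 1.1 3.1 0.0
   vertex 0.2 2.5 2.9
  endloop
 endfacet
 facet normal -0.148 0.986 0.075
  outer loop
   vertex 1.7 2.9 3.8
   vertex 3.4 3.3 1.9
   vertex 1.1 3.1 0.0
  endloop
 endfacet
 facet normal -0.751 -0.658 0.054
  outer loop
   vertex 0.6 2.1 3.6
   vertex 0.2 2.5 2.9
   vertex 1.6 0.9 2.9
  endloop
 endfacet
 facet normal -0.529 0.570 0.628
  outer loop
   vertex 0.6 2.1 3.6
   vertex 1.7 2.9 3.8
   vertex 0.2 2.5 2.9
  endloop
 endfacet
 facet normal 0.136 -0.412 0.901
  outer loop
   vertex 0.6 2.1 3.6
   vertex 1.6 0.9 2.9
   vertex 1.7 2.9 3.8
  endloop
 endfacet
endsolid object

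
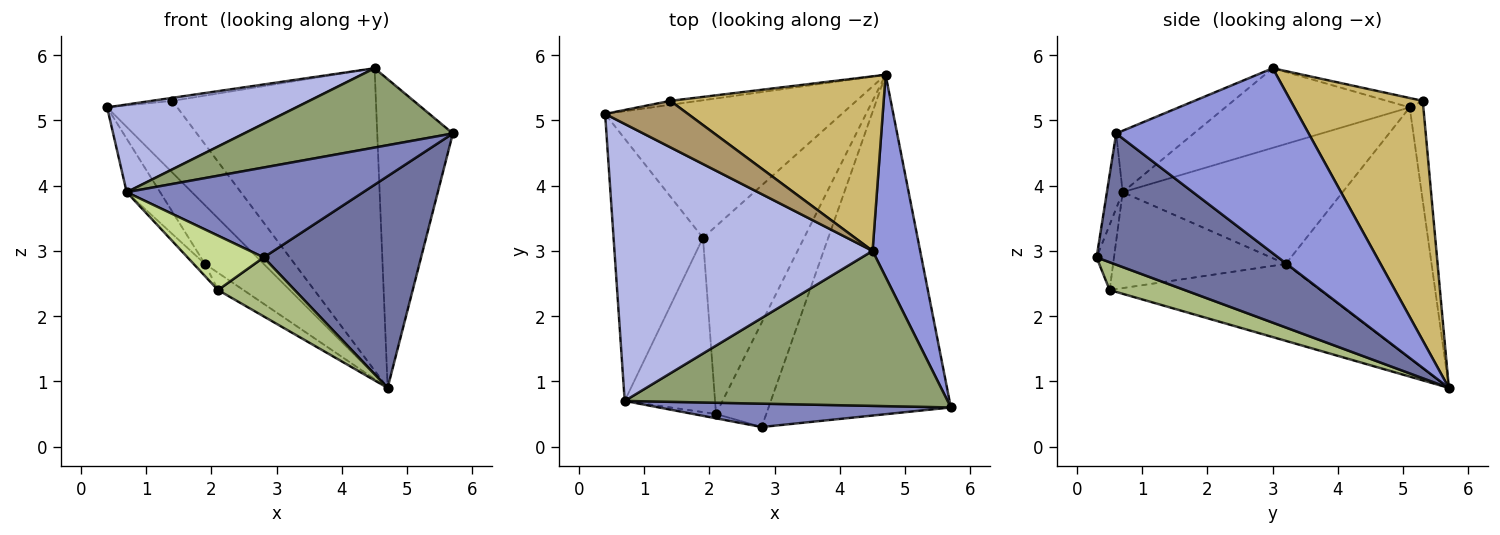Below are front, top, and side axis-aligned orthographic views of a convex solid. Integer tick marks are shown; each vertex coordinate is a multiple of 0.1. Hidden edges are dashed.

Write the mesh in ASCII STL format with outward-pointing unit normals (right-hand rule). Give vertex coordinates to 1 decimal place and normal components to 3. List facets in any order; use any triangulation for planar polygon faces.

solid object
 facet normal 0.521 -0.452 -0.724
  outer loop
   vertex 2.8 0.3 2.9
   vertex 4.7 5.7 0.9
   vertex 5.7 0.6 4.8
  endloop
 endfacet
 facet normal -0.064 -0.966 0.251
  outer loop
   vertex 0.7 0.7 3.9
   vertex 2.8 0.3 2.9
   vertex 5.7 0.6 4.8
  endloop
 endfacet
 facet normal 0.905 0.356 0.233
  outer loop
   vertex 4.5 3.0 5.8
   vertex 5.7 0.6 4.8
   vertex 4.7 5.7 0.9
  endloop
 endfacet
 facet normal -0.282 -0.289 0.915
  outer loop
   vertex 4.5 3.0 5.8
   vertex 0.4 5.1 5.2
   vertex 0.7 0.7 3.9
  endloop
 endfacet
 facet normal -0.167 -0.449 0.878
  outer loop
   vertex 4.5 3.0 5.8
   vertex 0.7 0.7 3.9
   vertex 5.7 0.6 4.8
  endloop
 endfacet
 facet normal 0.434 -0.443 -0.785
  outer loop
   vertex 2.1 0.5 2.4
   vertex 4.7 5.7 0.9
   vertex 2.8 0.3 2.9
  endloop
 endfacet
 facet normal -0.222 -0.972 -0.078
  outer loop
   vertex 2.1 0.5 2.4
   vertex 2.8 0.3 2.9
   vertex 0.7 0.7 3.9
  endloop
 endfacet
 facet normal -0.191 0.980 -0.054
  outer loop
   vertex 1.4 5.3 5.3
   vertex 4.7 5.7 0.9
   vertex 0.4 5.1 5.2
  endloop
 endfacet
 facet normal -0.112 0.065 0.992
  outer loop
   vertex 1.4 5.3 5.3
   vertex 0.4 5.1 5.2
   vertex 4.5 3.0 5.8
  endloop
 endfacet
 facet normal 0.490 0.755 0.436
  outer loop
   vertex 1.4 5.3 5.3
   vertex 4.5 3.0 5.8
   vertex 4.7 5.7 0.9
  endloop
 endfacet
 facet normal -0.698 0.281 -0.659
  outer loop
   vertex 1.9 3.2 2.8
   vertex 0.4 5.1 5.2
   vertex 4.7 5.7 0.9
  endloop
 endfacet
 facet normal -0.604 0.073 -0.794
  outer loop
   vertex 1.9 3.2 2.8
   vertex 4.7 5.7 0.9
   vertex 2.1 0.5 2.4
  endloop
 endfacet
 facet normal -0.796 0.121 -0.593
  outer loop
   vertex 1.9 3.2 2.8
   vertex 0.7 0.7 3.9
   vertex 0.4 5.1 5.2
  endloop
 endfacet
 facet normal -0.727 0.048 -0.685
  outer loop
   vertex 1.9 3.2 2.8
   vertex 2.1 0.5 2.4
   vertex 0.7 0.7 3.9
  endloop
 endfacet
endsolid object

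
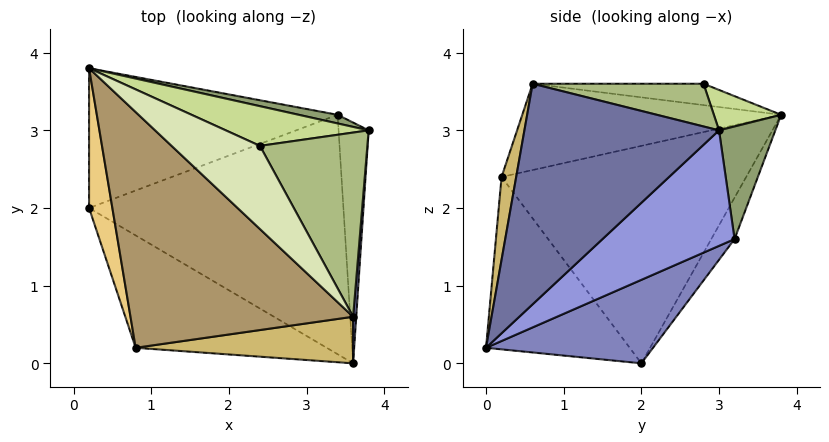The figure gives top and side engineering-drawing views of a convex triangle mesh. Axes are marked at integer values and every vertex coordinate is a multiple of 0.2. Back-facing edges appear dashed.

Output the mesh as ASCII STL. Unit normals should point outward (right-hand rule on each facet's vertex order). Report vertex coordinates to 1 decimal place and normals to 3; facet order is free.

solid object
 facet normal 0.997 -0.080 0.014
  outer loop
   vertex 3.6 0.6 3.6
   vertex 3.6 0.0 0.2
   vertex 3.8 3.0 3.0
  endloop
 endfacet
 facet normal 0.286 0.399 -0.871
  outer loop
   vertex 3.4 3.2 1.6
   vertex 3.6 0.0 0.2
   vertex 0.2 2.0 0.0
  endloop
 endfacet
 facet normal 0.954 0.168 -0.248
  outer loop
   vertex 3.4 3.2 1.6
   vertex 3.8 3.0 3.0
   vertex 3.6 0.0 0.2
  endloop
 endfacet
 facet normal -0.081 0.869 -0.489
  outer loop
   vertex 3.4 3.2 1.6
   vertex 0.2 2.0 0.0
   vertex 0.2 3.8 3.2
  endloop
 endfacet
 facet normal 0.220 0.972 0.076
  outer loop
   vertex 3.4 3.2 1.6
   vertex 0.2 3.8 3.2
   vertex 3.8 3.0 3.0
  endloop
 endfacet
 facet normal 0.362 0.198 0.911
  outer loop
   vertex 2.4 2.8 3.6
   vertex 3.6 0.6 3.6
   vertex 3.8 3.0 3.0
  endloop
 endfacet
 facet normal 0.194 0.701 0.686
  outer loop
   vertex 2.4 2.8 3.6
   vertex 3.8 3.0 3.0
   vertex 0.2 3.8 3.2
  endloop
 endfacet
 facet normal -0.233 -0.127 0.964
  outer loop
   vertex 2.4 2.8 3.6
   vertex 0.2 3.8 3.2
   vertex 3.6 0.6 3.6
  endloop
 endfacet
 facet normal -0.349 -0.258 0.901
  outer loop
   vertex 0.8 0.2 2.4
   vertex 3.6 0.6 3.6
   vertex 0.2 3.8 3.2
  endloop
 endfacet
 facet normal 0.066 -0.983 0.173
  outer loop
   vertex 0.8 0.2 2.4
   vertex 3.6 0.0 0.2
   vertex 3.6 0.6 3.6
  endloop
 endfacet
 facet normal -0.977 -0.186 0.105
  outer loop
   vertex 0.8 0.2 2.4
   vertex 0.2 3.8 3.2
   vertex 0.2 2.0 0.0
  endloop
 endfacet
 facet normal -0.426 -0.772 -0.472
  outer loop
   vertex 0.8 0.2 2.4
   vertex 0.2 2.0 0.0
   vertex 3.6 0.0 0.2
  endloop
 endfacet
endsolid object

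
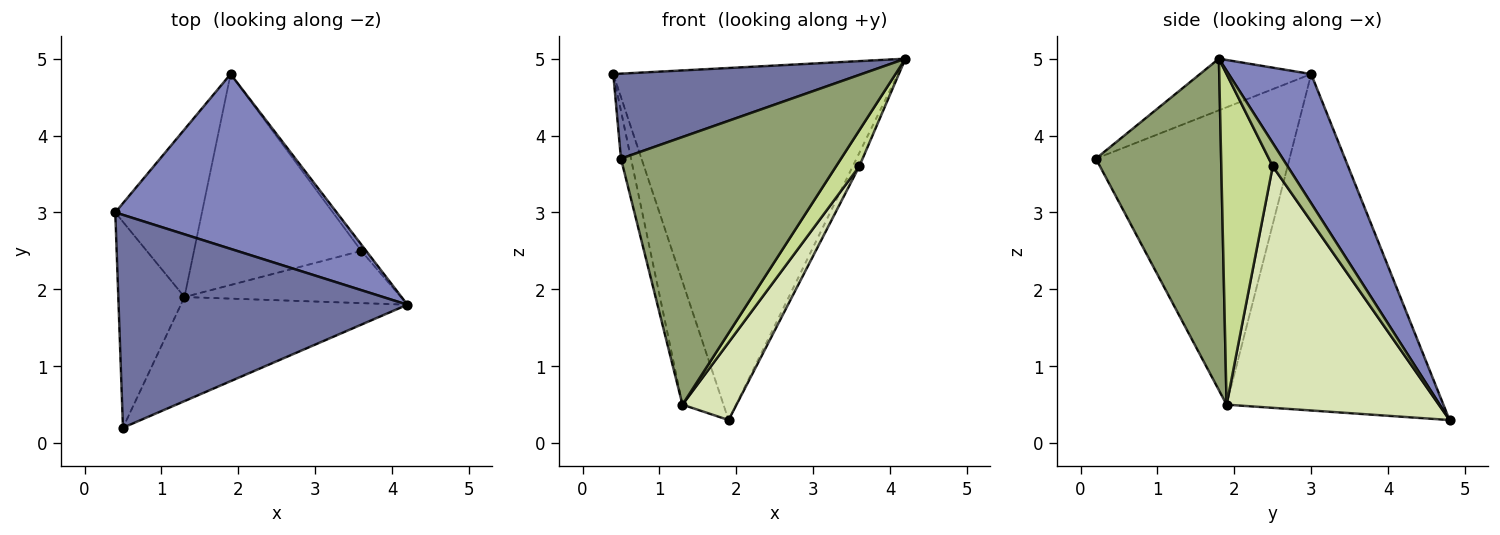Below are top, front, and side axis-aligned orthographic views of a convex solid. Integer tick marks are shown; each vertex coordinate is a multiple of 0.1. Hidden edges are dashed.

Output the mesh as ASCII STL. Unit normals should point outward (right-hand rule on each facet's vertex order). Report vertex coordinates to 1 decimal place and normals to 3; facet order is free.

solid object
 facet normal -0.164 -0.366 0.916
  outer loop
   vertex 0.5 0.2 3.7
   vertex 4.2 1.8 5.0
   vertex 0.4 3.0 4.8
  endloop
 endfacet
 facet normal 0.251 0.867 0.430
  outer loop
   vertex 1.9 4.8 0.3
   vertex 0.4 3.0 4.8
   vertex 4.2 1.8 5.0
  endloop
 endfacet
 facet normal -0.975 0.050 -0.217
  outer loop
   vertex 1.3 1.9 0.5
   vertex 0.5 0.2 3.7
   vertex 0.4 3.0 4.8
  endloop
 endfacet
 facet normal -0.953 0.180 -0.245
  outer loop
   vertex 1.3 1.9 0.5
   vertex 0.4 3.0 4.8
   vertex 1.9 4.8 0.3
  endloop
 endfacet
 facet normal 0.469 -0.823 -0.320
  outer loop
   vertex 1.3 1.9 0.5
   vertex 4.2 1.8 5.0
   vertex 0.5 0.2 3.7
  endloop
 endfacet
 facet normal 0.899 0.395 -0.188
  outer loop
   vertex 3.6 2.5 3.6
   vertex 1.9 4.8 0.3
   vertex 4.2 1.8 5.0
  endloop
 endfacet
 facet normal 0.783 -0.354 -0.512
  outer loop
   vertex 3.6 2.5 3.6
   vertex 4.2 1.8 5.0
   vertex 1.3 1.9 0.5
  endloop
 endfacet
 facet normal 0.805 -0.205 -0.557
  outer loop
   vertex 3.6 2.5 3.6
   vertex 1.3 1.9 0.5
   vertex 1.9 4.8 0.3
  endloop
 endfacet
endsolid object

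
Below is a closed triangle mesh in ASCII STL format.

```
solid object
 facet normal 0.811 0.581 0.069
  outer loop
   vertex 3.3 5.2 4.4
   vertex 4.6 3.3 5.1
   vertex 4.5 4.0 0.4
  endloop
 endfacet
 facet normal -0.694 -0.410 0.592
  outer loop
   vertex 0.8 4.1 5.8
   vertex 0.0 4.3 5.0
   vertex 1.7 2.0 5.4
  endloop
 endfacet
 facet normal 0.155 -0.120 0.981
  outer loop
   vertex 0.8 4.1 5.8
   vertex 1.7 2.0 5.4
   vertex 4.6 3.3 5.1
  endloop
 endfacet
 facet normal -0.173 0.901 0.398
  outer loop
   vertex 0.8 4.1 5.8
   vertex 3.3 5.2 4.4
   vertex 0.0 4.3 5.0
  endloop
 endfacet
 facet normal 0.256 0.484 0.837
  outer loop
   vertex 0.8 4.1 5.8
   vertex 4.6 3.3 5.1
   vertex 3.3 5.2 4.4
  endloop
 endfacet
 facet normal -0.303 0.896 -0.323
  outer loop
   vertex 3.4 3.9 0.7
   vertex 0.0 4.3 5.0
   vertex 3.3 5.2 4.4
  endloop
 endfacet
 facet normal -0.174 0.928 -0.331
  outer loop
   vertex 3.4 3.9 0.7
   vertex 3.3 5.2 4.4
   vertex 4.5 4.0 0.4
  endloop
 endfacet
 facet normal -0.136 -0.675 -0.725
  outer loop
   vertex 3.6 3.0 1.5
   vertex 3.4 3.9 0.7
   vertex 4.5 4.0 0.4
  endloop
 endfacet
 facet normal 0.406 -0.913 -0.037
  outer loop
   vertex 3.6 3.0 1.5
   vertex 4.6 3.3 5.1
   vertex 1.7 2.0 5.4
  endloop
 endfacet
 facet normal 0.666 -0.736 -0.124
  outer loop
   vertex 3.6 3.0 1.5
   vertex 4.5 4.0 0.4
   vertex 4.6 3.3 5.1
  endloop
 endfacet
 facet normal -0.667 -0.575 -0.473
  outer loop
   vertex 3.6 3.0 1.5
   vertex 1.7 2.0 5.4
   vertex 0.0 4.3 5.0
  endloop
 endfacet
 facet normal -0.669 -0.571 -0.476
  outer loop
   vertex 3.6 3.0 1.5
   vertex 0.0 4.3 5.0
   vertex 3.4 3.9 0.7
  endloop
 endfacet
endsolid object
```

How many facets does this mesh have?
12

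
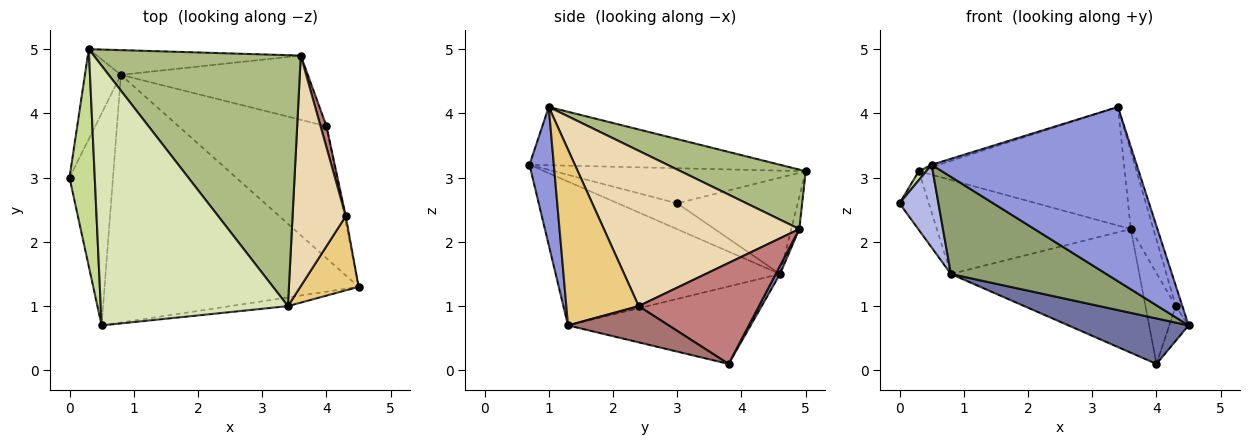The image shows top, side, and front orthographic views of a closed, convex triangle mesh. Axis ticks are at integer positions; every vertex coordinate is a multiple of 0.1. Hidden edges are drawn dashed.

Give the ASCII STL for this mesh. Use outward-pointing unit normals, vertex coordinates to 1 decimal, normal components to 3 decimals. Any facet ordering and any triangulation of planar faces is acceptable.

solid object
 facet normal -0.444 -0.292 -0.847
  outer loop
   vertex 0.8 4.6 1.5
   vertex 4.0 3.8 0.1
   vertex 4.5 1.3 0.7
  endloop
 endfacet
 facet normal 0.020 0.887 -0.461
  outer loop
   vertex 0.8 4.6 1.5
   vertex 3.6 4.9 2.2
   vertex 4.0 3.8 0.1
  endloop
 endfacet
 facet normal 0.118 -0.992 -0.049
  outer loop
   vertex 0.5 0.7 3.2
   vertex 4.5 1.3 0.7
   vertex 3.4 1.0 4.1
  endloop
 endfacet
 facet normal -0.485 -0.318 -0.815
  outer loop
   vertex 0.5 0.7 3.2
   vertex 0.0 3.0 2.6
   vertex 0.8 4.6 1.5
  endloop
 endfacet
 facet normal -0.466 -0.323 -0.824
  outer loop
   vertex 0.5 0.7 3.2
   vertex 0.8 4.6 1.5
   vertex 4.5 1.3 0.7
  endloop
 endfacet
 facet normal 0.251 0.413 0.875
  outer loop
   vertex 0.3 5.0 3.1
   vertex 3.4 1.0 4.1
   vertex 3.6 4.9 2.2
  endloop
 endfacet
 facet normal -0.812 -0.024 0.584
  outer loop
   vertex 0.3 5.0 3.1
   vertex 0.0 3.0 2.6
   vertex 0.5 0.7 3.2
  endloop
 endfacet
 facet normal -0.297 0.008 0.955
  outer loop
   vertex 0.3 5.0 3.1
   vertex 0.5 0.7 3.2
   vertex 3.4 1.0 4.1
  endloop
 endfacet
 facet normal -0.913 0.222 -0.341
  outer loop
   vertex 0.3 5.0 3.1
   vertex 0.8 4.6 1.5
   vertex 0.0 3.0 2.6
  endloop
 endfacet
 facet normal -0.040 0.966 -0.254
  outer loop
   vertex 0.3 5.0 3.1
   vertex 3.6 4.9 2.2
   vertex 0.8 4.6 1.5
  endloop
 endfacet
 facet normal 0.946 0.086 0.314
  outer loop
   vertex 4.3 2.4 1.0
   vertex 3.4 1.0 4.1
   vertex 4.5 1.3 0.7
  endloop
 endfacet
 facet normal 0.940 0.109 0.322
  outer loop
   vertex 4.3 2.4 1.0
   vertex 3.6 4.9 2.2
   vertex 3.4 1.0 4.1
  endloop
 endfacet
 facet normal 0.982 0.188 -0.035
  outer loop
   vertex 4.3 2.4 1.0
   vertex 4.5 1.3 0.7
   vertex 4.0 3.8 0.1
  endloop
 endfacet
 facet normal 0.968 0.244 0.057
  outer loop
   vertex 4.3 2.4 1.0
   vertex 4.0 3.8 0.1
   vertex 3.6 4.9 2.2
  endloop
 endfacet
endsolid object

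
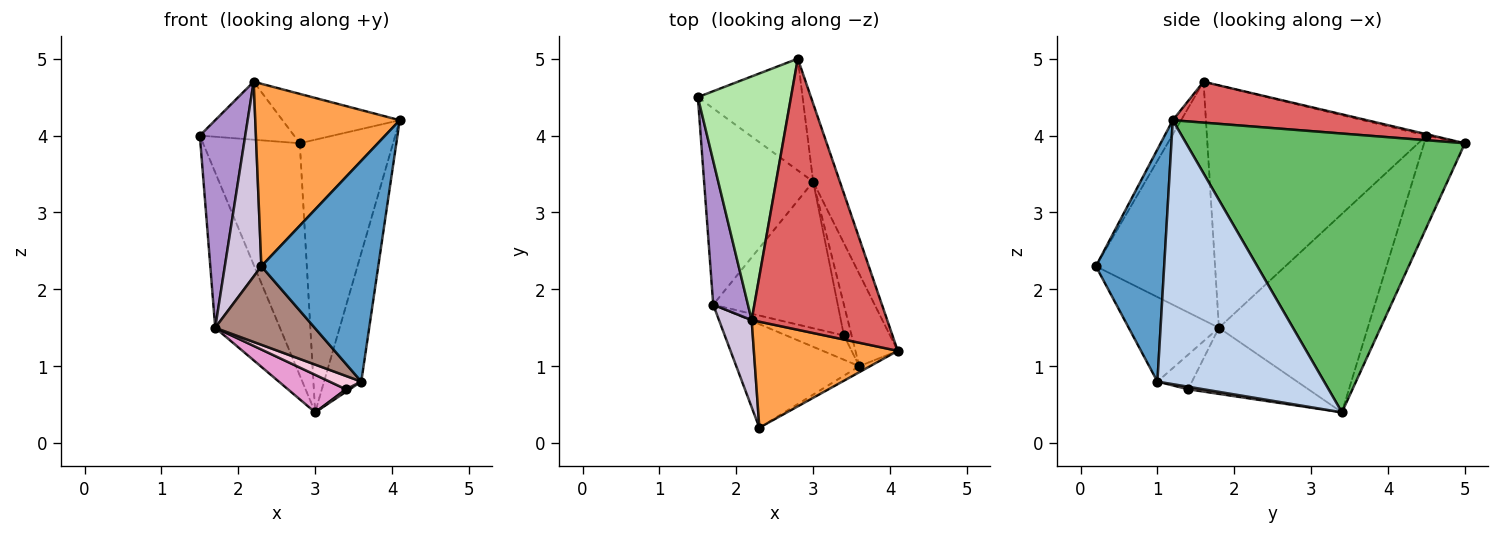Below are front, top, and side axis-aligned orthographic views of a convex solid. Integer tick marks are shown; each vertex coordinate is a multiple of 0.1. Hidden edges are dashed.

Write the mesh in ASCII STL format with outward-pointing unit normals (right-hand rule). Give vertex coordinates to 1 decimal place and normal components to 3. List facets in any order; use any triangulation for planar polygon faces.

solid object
 facet normal 0.504 -0.863 -0.023
  outer loop
   vertex 3.6 1.0 0.8
   vertex 4.1 1.2 4.2
   vertex 2.3 0.2 2.3
  endloop
 endfacet
 facet normal 0.964 0.215 -0.154
  outer loop
   vertex 3.6 1.0 0.8
   vertex 3.0 3.4 0.4
   vertex 4.1 1.2 4.2
  endloop
 endfacet
 facet normal -0.050 -0.864 0.502
  outer loop
   vertex 2.2 1.6 4.7
   vertex 2.3 0.2 2.3
   vertex 4.1 1.2 4.2
  endloop
 endfacet
 facet normal -0.355 0.842 -0.405
  outer loop
   vertex 2.8 5.0 3.9
   vertex 3.0 3.4 0.4
   vertex 1.5 4.5 4.0
  endloop
 endfacet
 facet normal 0.944 0.316 -0.090
  outer loop
   vertex 2.8 5.0 3.9
   vertex 4.1 1.2 4.2
   vertex 3.0 3.4 0.4
  endloop
 endfacet
 facet normal -0.014 0.231 0.973
  outer loop
   vertex 2.8 5.0 3.9
   vertex 1.5 4.5 4.0
   vertex 2.2 1.6 4.7
  endloop
 endfacet
 facet normal 0.284 0.172 0.943
  outer loop
   vertex 2.8 5.0 3.9
   vertex 2.2 1.6 4.7
   vertex 4.1 1.2 4.2
  endloop
 endfacet
 facet normal -0.819 0.356 -0.450
  outer loop
   vertex 1.7 1.8 1.5
   vertex 1.5 4.5 4.0
   vertex 3.0 3.4 0.4
  endloop
 endfacet
 facet normal -0.970 -0.201 0.139
  outer loop
   vertex 1.7 1.8 1.5
   vertex 2.2 1.6 4.7
   vertex 1.5 4.5 4.0
  endloop
 endfacet
 facet normal -0.948 -0.291 0.130
  outer loop
   vertex 1.7 1.8 1.5
   vertex 2.3 0.2 2.3
   vertex 2.2 1.6 4.7
  endloop
 endfacet
 facet normal -0.481 -0.530 -0.699
  outer loop
   vertex 1.7 1.8 1.5
   vertex 3.6 1.0 0.8
   vertex 2.3 0.2 2.3
  endloop
 endfacet
 facet normal 0.315 -0.079 -0.946
  outer loop
   vertex 3.4 1.4 0.7
   vertex 3.0 3.4 0.4
   vertex 3.6 1.0 0.8
  endloop
 endfacet
 facet normal -0.457 -0.221 -0.861
  outer loop
   vertex 3.4 1.4 0.7
   vertex 1.7 1.8 1.5
   vertex 3.0 3.4 0.4
  endloop
 endfacet
 facet normal -0.465 -0.427 -0.776
  outer loop
   vertex 3.4 1.4 0.7
   vertex 3.6 1.0 0.8
   vertex 1.7 1.8 1.5
  endloop
 endfacet
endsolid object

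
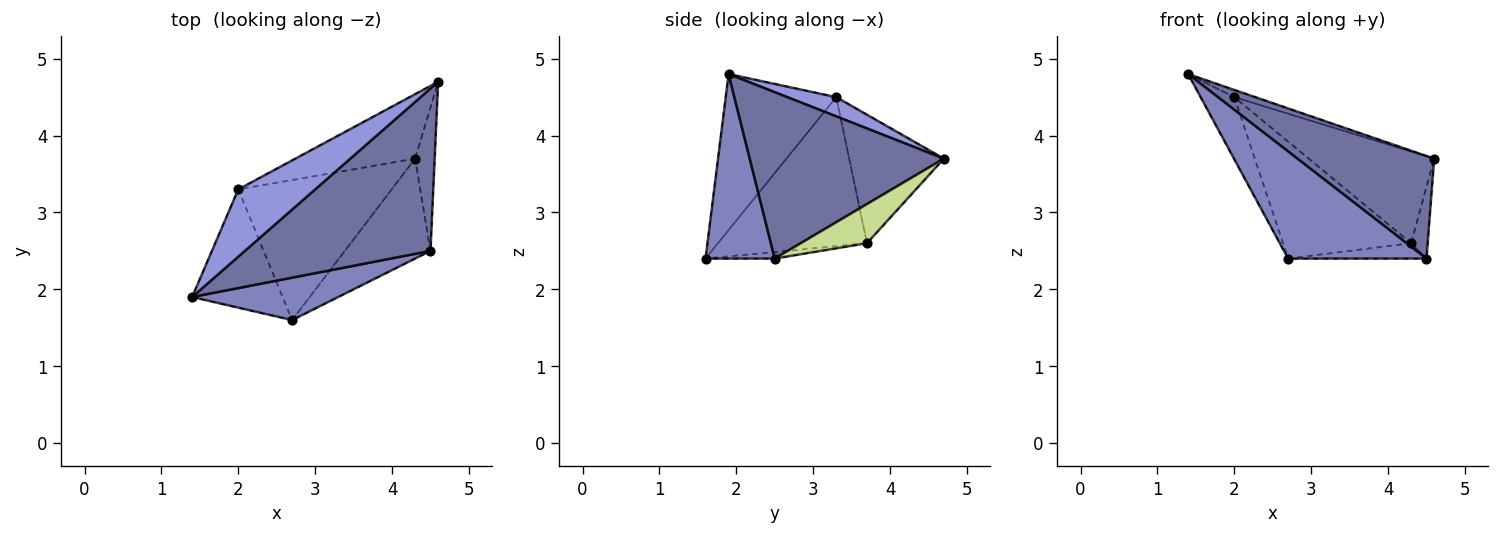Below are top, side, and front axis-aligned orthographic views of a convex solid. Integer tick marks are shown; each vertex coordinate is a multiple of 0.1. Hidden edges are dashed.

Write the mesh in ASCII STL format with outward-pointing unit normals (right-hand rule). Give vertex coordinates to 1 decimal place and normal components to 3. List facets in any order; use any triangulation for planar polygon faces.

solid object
 facet normal 0.604 -0.426 0.674
  outer loop
   vertex 4.5 2.5 2.4
   vertex 4.6 4.7 3.7
   vertex 1.4 1.9 4.8
  endloop
 endfacet
 facet normal 0.422 -0.843 0.334
  outer loop
   vertex 2.7 1.6 2.4
   vertex 4.5 2.5 2.4
   vertex 1.4 1.9 4.8
  endloop
 endfacet
 facet normal 0.241 0.103 0.965
  outer loop
   vertex 2.0 3.3 4.5
   vertex 1.4 1.9 4.8
   vertex 4.6 4.7 3.7
  endloop
 endfacet
 facet normal -0.837 0.255 -0.485
  outer loop
   vertex 2.0 3.3 4.5
   vertex 2.7 1.6 2.4
   vertex 1.4 1.9 4.8
  endloop
 endfacet
 facet normal -0.525 0.696 -0.489
  outer loop
   vertex 4.3 3.7 2.6
   vertex 2.0 3.3 4.5
   vertex 4.6 4.7 3.7
  endloop
 endfacet
 facet normal -0.598 0.514 -0.615
  outer loop
   vertex 4.3 3.7 2.6
   vertex 2.7 1.6 2.4
   vertex 2.0 3.3 4.5
  endloop
 endfacet
 facet normal 0.873 0.218 -0.436
  outer loop
   vertex 4.3 3.7 2.6
   vertex 4.6 4.7 3.7
   vertex 4.5 2.5 2.4
  endloop
 endfacet
 facet normal -0.076 0.152 -0.986
  outer loop
   vertex 4.3 3.7 2.6
   vertex 4.5 2.5 2.4
   vertex 2.7 1.6 2.4
  endloop
 endfacet
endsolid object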